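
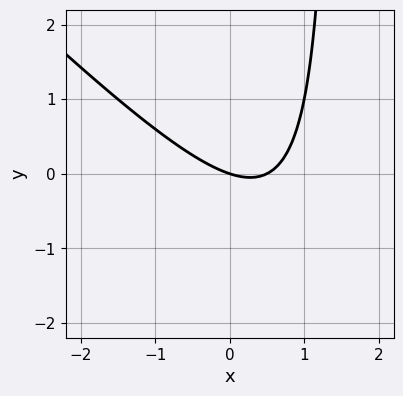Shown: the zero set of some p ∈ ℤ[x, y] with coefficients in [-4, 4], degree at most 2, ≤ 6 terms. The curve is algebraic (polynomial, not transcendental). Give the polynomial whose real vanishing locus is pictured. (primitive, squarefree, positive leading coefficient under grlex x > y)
2*x^2 + 2*x*y - x - 3*y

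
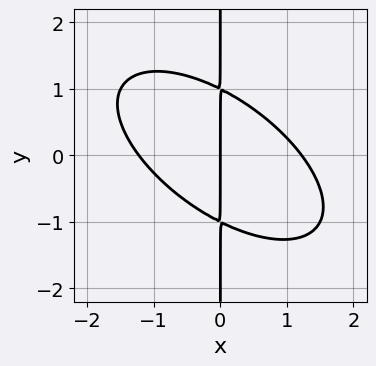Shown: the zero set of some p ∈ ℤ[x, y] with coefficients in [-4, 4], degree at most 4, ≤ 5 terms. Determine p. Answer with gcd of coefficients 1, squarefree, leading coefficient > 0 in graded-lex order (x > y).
2*x^3 + 3*x^2*y + 3*x*y^2 - 3*x

1. deg p = 3.
2. From the axis intercepts and sections: the visible y-axis segment lies entirely on the curve; it crosses the x-axis at the gridline x = 0.
3. Putting this together gives p.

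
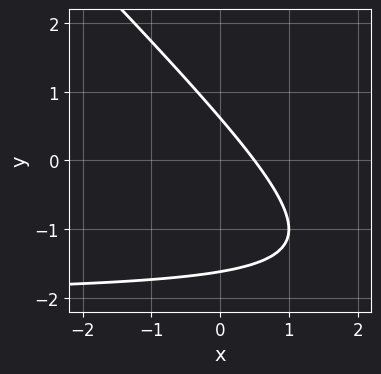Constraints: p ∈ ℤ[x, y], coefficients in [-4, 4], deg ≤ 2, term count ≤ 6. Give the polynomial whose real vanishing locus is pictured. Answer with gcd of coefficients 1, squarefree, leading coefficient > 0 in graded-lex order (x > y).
(a) deg p = 2.
(b) Matching integer coefficients to the picture gives p.

x*y + y^2 + 2*x + y - 1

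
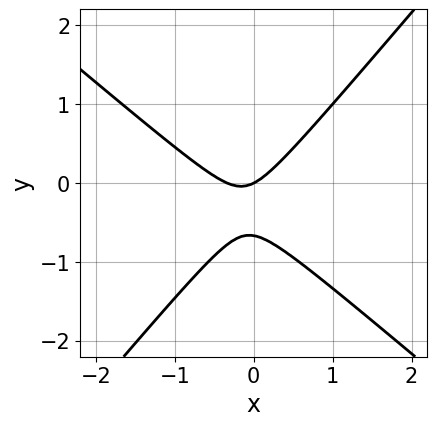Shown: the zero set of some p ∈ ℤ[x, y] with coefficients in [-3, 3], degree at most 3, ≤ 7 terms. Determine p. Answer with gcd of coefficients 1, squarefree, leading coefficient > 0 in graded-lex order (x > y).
3*x^2 + x*y - 3*y^2 + x - 2*y

1. The degree is 2 — a generic line meets the curve in up to 2 points.
2. Checking where it meets the axes: it meets the x-axis at x = 0 (among the integer gridlines); one y-axis crossing is at y = 0.
3. The integer polynomial consistent with all of this is the stated p.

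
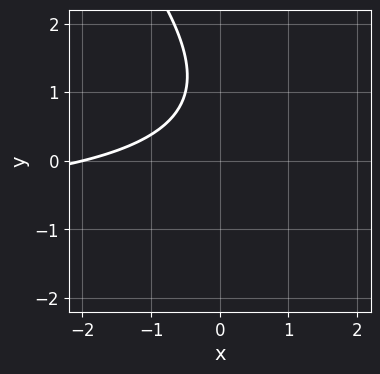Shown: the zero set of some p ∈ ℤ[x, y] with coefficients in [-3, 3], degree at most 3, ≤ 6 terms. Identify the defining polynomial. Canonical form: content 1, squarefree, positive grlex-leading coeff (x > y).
x*y + y^2 + x - 2*y + 2

First, deg p = 2.
Then, observable constraints: it misses every integer gridline on the y-axis; one x-axis crossing is at x = -2.
Finally, together with the visible shape, these determine p as stated.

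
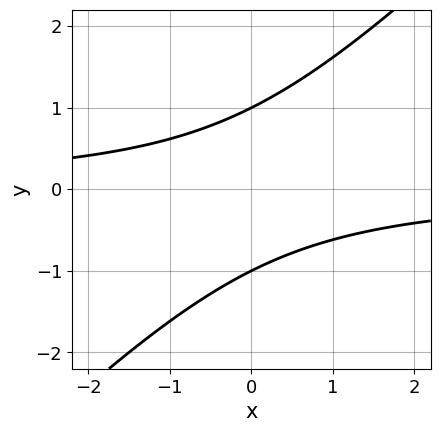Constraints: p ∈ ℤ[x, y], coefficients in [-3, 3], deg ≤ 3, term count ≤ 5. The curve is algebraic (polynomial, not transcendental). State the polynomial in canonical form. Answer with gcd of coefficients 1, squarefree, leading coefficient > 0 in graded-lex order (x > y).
1. Degree: the shape is more complex than any degree-1 curve, so deg p = 2.
2. Observable constraints: the y-axis gridline crossings are at y ∈ {-1, 1}; the curve avoids every integer x-axis point in the box.
3. Together with the visible shape, these determine p as stated.

x*y - y^2 + 1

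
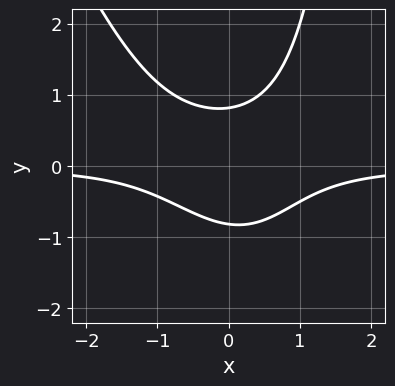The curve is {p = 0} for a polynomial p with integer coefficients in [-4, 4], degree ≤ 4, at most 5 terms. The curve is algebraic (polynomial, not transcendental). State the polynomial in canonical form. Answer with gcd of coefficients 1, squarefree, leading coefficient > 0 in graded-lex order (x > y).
First, the degree is 3 — a generic line meets the curve in up to 3 points.
Next, from the axis intercepts and sections: no x-intercept at any integer in the box.
Finally, these observations pin down the coefficients.

3*x^2*y + x*y^2 - 3*y^2 + 2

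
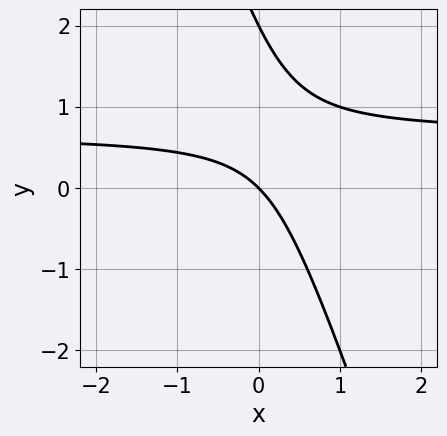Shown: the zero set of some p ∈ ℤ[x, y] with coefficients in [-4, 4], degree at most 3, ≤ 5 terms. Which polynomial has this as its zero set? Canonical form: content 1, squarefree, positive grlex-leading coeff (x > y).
First, the degree is 2 — the shape is more complex than any degree-1 curve.
Next, against the integer gridlines: one x-axis crossing is at x = 0; among the integer gridlines, it crosses the y-axis at y ∈ {0, 2}.
Finally, the integer polynomial consistent with all of this is the stated p.

3*x*y + y^2 - 2*x - 2*y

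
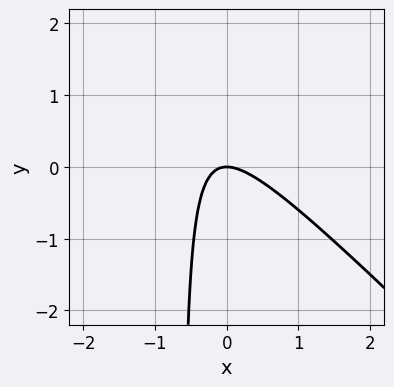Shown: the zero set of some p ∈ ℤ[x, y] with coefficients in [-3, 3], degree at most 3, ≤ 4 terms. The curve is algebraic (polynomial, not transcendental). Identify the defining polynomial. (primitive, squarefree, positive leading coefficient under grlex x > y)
1. deg p = 2.
2. Against the integer gridlines: it meets the y-axis at y = 0 (among the integer gridlines); it crosses the x-axis at the gridline x = 0.
3. Fitting integer coefficients to these (and the overall shape) gives p.

3*x^2 + 3*x*y + 2*y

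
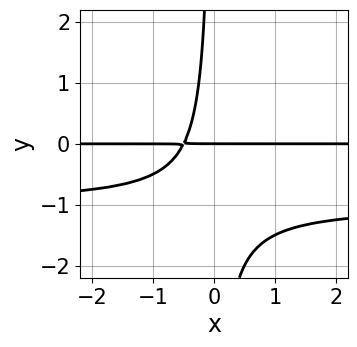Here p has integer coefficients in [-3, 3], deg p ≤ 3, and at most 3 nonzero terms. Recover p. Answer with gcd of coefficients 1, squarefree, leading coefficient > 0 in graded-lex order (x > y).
2*x*y^2 + 2*x*y + y

(a) Degree: the shape is more complex than any degree-2 curve, so deg p = 3.
(b) Observable constraints: every point of the x-axis in the box is on the curve; it meets the y-axis at y = 0 (among the integer gridlines).
(c) Matching integer coefficients to the picture gives p.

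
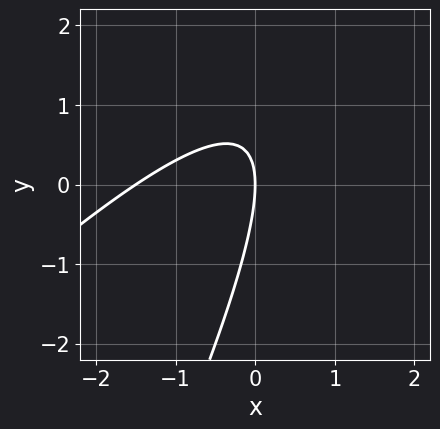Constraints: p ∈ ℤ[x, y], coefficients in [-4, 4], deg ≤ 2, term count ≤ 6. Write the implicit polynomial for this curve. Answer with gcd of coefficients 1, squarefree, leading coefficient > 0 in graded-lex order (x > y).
1. deg p = 2.
2. Against the integer gridlines: it meets the y-axis at y = 0 (among the integer gridlines); one x-axis crossing is at x = 0.
3. Matching integer coefficients to the picture gives p.

2*x^2 - 3*x*y + y^2 + 3*x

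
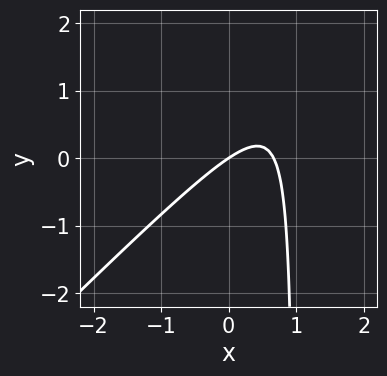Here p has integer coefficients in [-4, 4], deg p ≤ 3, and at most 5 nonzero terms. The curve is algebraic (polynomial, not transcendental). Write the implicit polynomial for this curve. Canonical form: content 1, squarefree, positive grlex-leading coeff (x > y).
3*x^2 - 3*x*y - 2*x + 3*y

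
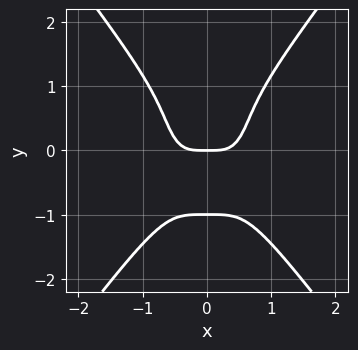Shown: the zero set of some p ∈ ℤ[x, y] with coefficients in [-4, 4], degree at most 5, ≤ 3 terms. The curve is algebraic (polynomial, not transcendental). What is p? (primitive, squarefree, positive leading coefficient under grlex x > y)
1. The degree is 4 — the shape is more complex than any degree-3 curve.
2. Symmetries: the x ↦ −x reflection is a symmetry, so x appears only in even powers.
3. Checking where it meets the axes: it meets the x-axis at x = 0 (among the integer gridlines); the y-axis gridline crossings are at y ∈ {-1, 0}.
4. The integer polynomial consistent with all of this is the stated p.

3*x^4 - y^4 - y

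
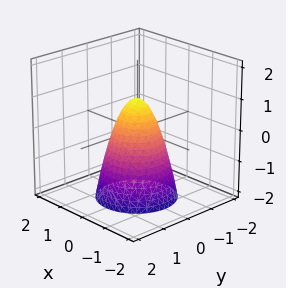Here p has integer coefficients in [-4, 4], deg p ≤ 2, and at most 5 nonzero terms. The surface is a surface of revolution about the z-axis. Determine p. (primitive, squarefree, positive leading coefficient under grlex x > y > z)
(a) Degree: the shape is more complex than any degree-1 surface, so deg p = 2.
(b) Symmetries: the z-axis is an axis of rotation, so x and y enter only as x² + y².
(c) Against the integer gridlines: it meets the z-axis at z = 1 (among the integer gridlines); a circular section at z = 0 has radius between 0 and 1.
(d) Matching integer coefficients to the picture gives p.

2*x^2 + 2*y^2 + z - 1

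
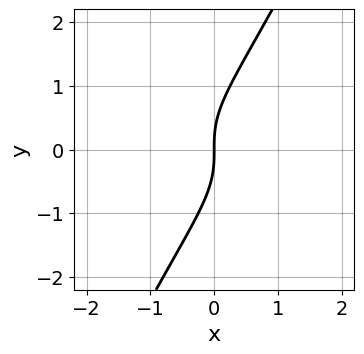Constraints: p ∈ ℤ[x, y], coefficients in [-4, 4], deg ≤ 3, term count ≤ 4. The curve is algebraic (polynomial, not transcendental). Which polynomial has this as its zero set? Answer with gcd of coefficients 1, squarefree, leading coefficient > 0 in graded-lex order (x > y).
2*x*y^2 - y^3 + 2*x

First, degree: no degree-2 curve has this shape, so deg p = 3.
Next, from the visible intercepts: it meets the x-axis at x = 0 (among the integer gridlines); it meets the y-axis at y = 0 (among the integer gridlines).
Finally, putting this together gives p.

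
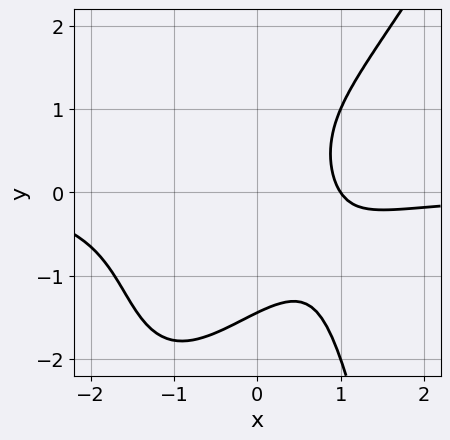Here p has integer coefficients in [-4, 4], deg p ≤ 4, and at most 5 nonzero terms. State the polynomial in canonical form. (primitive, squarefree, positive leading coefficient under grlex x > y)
First, deg p = 4.
Next, reading off the gridlines: it crosses the x-axis at the gridline x = 1.
Finally, fitting integer coefficients to these (and the overall shape) gives p.

2*x^3*y - x^2*y^2 - y^3 + 3*x - 3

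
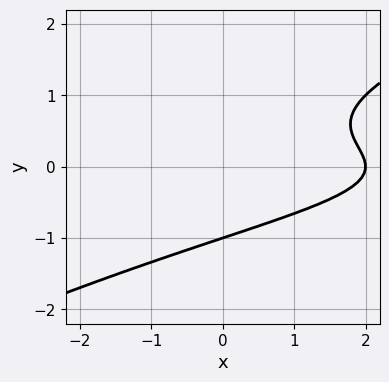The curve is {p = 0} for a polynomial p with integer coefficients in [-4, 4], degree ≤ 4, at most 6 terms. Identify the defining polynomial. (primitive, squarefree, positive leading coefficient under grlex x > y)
1. deg p = 3. No degree-2 curve has this shape.
2. Reading off the gridlines: it crosses the x-axis at the gridline x = 2; it meets the y-axis at y = -1 (among the integer gridlines).
3. Solving for integer coefficients yields p as stated.

x*y^2 - 2*y^3 + x - 2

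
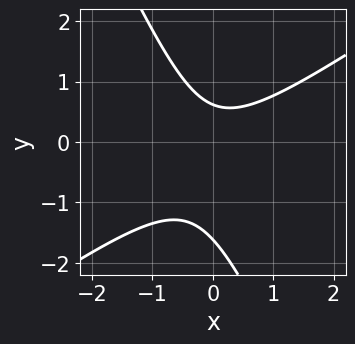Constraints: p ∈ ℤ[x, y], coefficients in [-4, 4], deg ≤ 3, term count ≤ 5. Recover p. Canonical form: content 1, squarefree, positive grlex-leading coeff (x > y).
(a) Degree: the shape is more complex than any degree-1 curve, so deg p = 2.
(b) From the visible intercepts: the curve avoids every integer x-axis point in the box.
(c) Together with the visible shape, these determine p as stated.

3*x^2 - 3*x*y - 2*y^2 - 2*y + 2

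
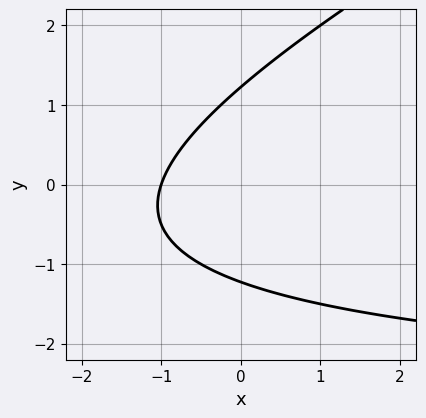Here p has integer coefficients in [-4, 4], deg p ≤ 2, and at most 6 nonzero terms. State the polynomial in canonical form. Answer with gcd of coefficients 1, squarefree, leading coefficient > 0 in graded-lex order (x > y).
(a) Degree: no degree-1 curve has this shape, so deg p = 2.
(b) From the axis intercepts and sections: it meets the x-axis at x = -1 (among the integer gridlines).
(c) Putting this together gives p.

x*y - 2*y^2 + 3*x + 3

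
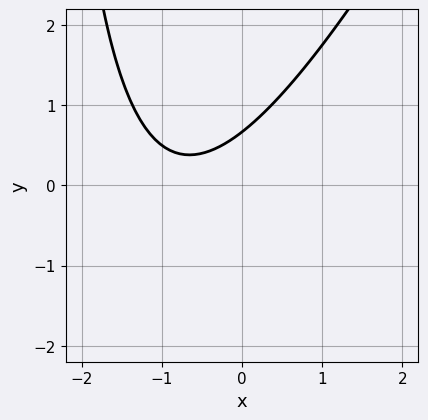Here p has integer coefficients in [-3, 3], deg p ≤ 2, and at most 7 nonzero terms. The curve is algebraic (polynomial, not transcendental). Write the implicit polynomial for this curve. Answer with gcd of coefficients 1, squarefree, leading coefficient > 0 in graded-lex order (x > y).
(a) The degree is 2 — a generic line meets the curve in up to 2 points.
(b) Observable constraints: the curve avoids every integer x-axis point in the box.
(c) Together with the visible shape, these determine p as stated.

2*x^2 - x*y + 3*x - 3*y + 2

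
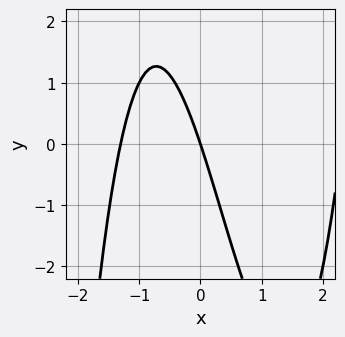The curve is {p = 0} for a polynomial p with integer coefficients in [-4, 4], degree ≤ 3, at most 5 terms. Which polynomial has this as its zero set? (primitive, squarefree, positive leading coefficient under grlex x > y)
First, degree: the shape is more complex than any degree-2 curve, so deg p = 3.
Then, from the axis intercepts and sections: it crosses the x-axis at the gridline x = 0; it crosses the y-axis at the gridline y = 0.
Finally, solving for integer coefficients yields p as stated.

x^3 - x^2 - 3*x - y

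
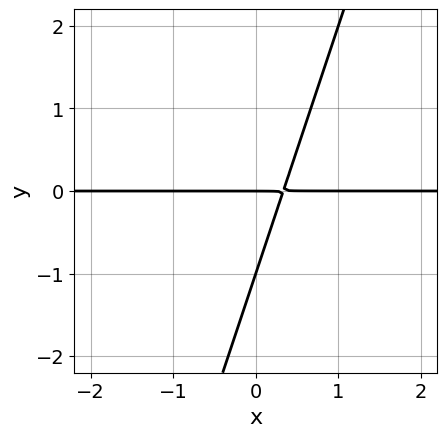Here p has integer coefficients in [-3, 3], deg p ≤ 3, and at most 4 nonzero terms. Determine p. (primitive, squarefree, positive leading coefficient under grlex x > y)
3*x*y - y^2 - y

1. The degree is 2 — a generic line meets the curve in up to 2 points.
2. Checking where it meets the axes: among the integer gridlines, it crosses the y-axis at y ∈ {-1, 0}; every point of the x-axis in the box is on the curve.
3. Together with the visible shape, these determine p as stated.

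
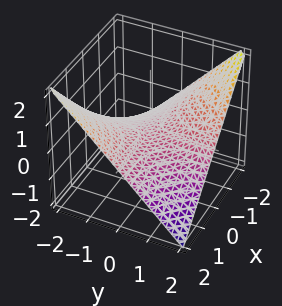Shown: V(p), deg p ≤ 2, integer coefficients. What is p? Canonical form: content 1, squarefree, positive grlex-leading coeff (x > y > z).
x*y + 2*z

(a) deg p = 2. A hyperbolic paraboloid; a quadric.
(b) Against the integer gridlines: every point of the x-axis in the box is on the surface; one z-axis crossing is at z = 0; every point of the y-axis in the box is on the surface.
(c) Fitting integer coefficients to these (and the overall shape) gives p.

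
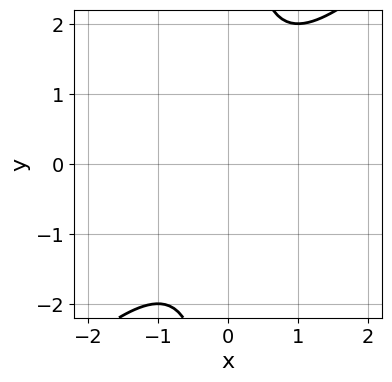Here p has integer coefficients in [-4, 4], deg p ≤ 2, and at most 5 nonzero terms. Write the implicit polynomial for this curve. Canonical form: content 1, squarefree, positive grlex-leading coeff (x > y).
First, the degree is 2 — a generic line meets the curve in up to 2 points.
Then, from the axis intercepts and sections: no x-intercept at any integer in the box; the curve avoids every integer y-axis point in the box.
Finally, the integer polynomial consistent with all of this is the stated p.

x^2 - x*y + 1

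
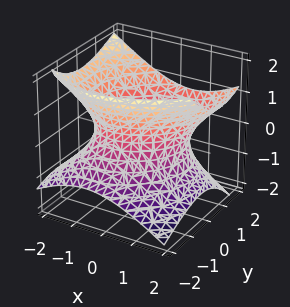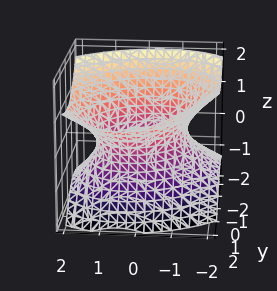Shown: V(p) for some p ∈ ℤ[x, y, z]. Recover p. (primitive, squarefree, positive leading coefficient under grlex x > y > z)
(a) The degree is 2 — a generic line meets the surface in up to 2 points.
(b) Checking where it meets the axes: no z-intercept at any integer in the box.
(c) Fitting integer coefficients to these (and the overall shape) gives p.

2*x^2 - x*y + 2*y^2 - 2*y*z - 3*z^2 - 3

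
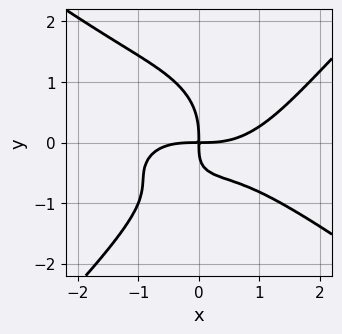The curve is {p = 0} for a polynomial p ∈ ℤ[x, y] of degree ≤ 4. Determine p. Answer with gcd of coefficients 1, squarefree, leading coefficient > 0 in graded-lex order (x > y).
x^4 + x*y^3 - 2*y^4 - 3*x*y^2 - 3*x*y

(a) The degree is 4 — the shape is more complex than any degree-3 curve.
(b) Observable constraints: it crosses the x-axis at the gridline x = 0; one y-axis crossing is at y = 0.
(c) Fitting integer coefficients to these (and the overall shape) gives p.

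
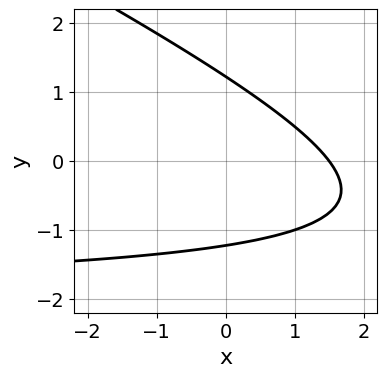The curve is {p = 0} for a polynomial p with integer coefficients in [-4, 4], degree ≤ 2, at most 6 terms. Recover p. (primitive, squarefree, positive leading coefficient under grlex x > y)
x*y + 2*y^2 + 2*x - 3

First, deg p = 2. No degree-1 curve has this shape.
Finally, putting this together gives p.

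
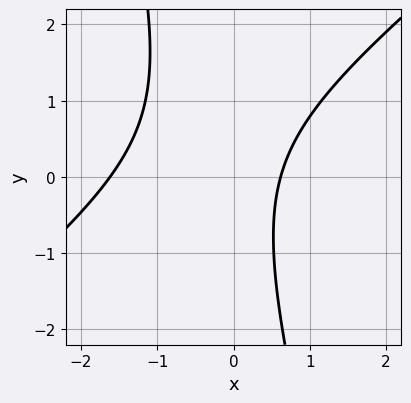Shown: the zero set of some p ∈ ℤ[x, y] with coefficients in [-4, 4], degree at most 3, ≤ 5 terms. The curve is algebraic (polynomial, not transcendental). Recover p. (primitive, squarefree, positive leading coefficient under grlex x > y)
The degree is 2 — a generic line meets the curve in up to 2 points.
Checking where it meets the axes: the curve avoids every integer y-axis point in the box.
Matching integer coefficients to the picture gives p.

3*x^2 - 3*x*y - y^2 + 3*x - 3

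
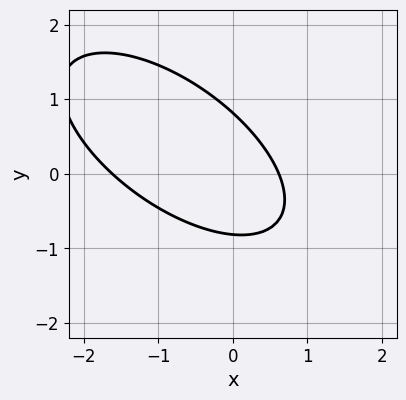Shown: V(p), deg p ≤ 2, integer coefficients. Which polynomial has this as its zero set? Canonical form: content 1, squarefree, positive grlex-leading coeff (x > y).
deg p = 2. The shape is more complex than any degree-1 curve.
Solving for integer coefficients yields p as stated.

2*x^2 + 3*x*y + 3*y^2 + 2*x - 2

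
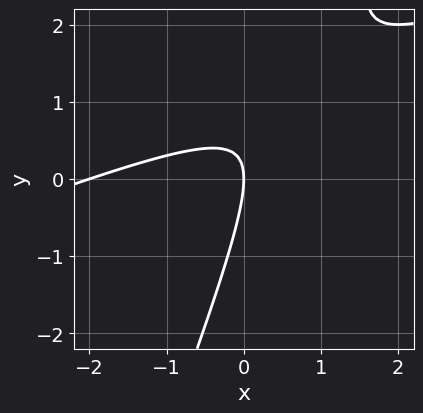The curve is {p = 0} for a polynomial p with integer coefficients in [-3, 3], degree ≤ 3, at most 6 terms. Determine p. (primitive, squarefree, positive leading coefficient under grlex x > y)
First, deg p = 2. A generic line meets the curve in up to 2 points.
Next, observable constraints: among the integer gridlines, it crosses the x-axis at x ∈ {-2, 0}; one y-axis crossing is at y = 0.
Finally, fitting integer coefficients to these (and the overall shape) gives p.

x^2 - 3*x*y + y^2 + 2*x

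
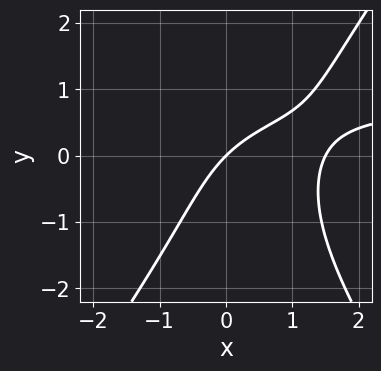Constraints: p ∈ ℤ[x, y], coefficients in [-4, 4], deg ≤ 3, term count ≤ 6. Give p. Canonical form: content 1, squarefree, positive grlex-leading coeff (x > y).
2*x^2*y - y^3 - 2*x^2 + 3*x - 3*y

(a) Degree: a generic line meets the curve in up to 3 points, so deg p = 3.
(b) Against the integer gridlines: one y-axis crossing is at y = 0; one x-axis crossing is at x = 0.
(c) The integer polynomial consistent with all of this is the stated p.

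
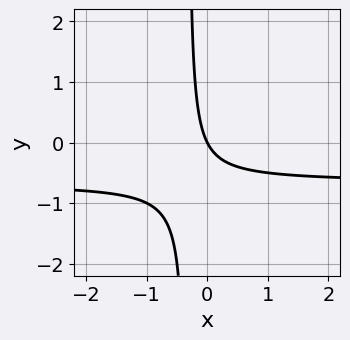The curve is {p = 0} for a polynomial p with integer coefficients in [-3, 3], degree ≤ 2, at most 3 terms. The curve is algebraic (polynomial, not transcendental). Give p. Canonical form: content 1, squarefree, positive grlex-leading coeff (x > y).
deg p = 2. The shape is more complex than any degree-1 curve.
Reading off the gridlines: it crosses the y-axis at the gridline y = 0; one x-axis crossing is at x = 0.
Solving for integer coefficients yields p as stated.

3*x*y + 2*x + y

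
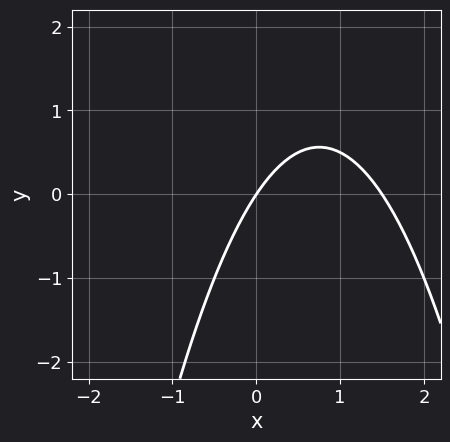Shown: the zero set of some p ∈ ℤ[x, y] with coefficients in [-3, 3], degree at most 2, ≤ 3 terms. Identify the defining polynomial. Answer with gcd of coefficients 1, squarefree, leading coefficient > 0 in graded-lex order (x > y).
2*x^2 - 3*x + 2*y

(a) deg p = 2.
(b) Observable constraints: it crosses the x-axis at the gridline x = 0; it meets the y-axis at y = 0 (among the integer gridlines).
(c) These observations pin down the coefficients.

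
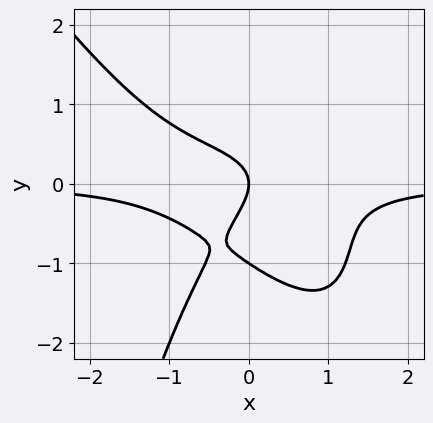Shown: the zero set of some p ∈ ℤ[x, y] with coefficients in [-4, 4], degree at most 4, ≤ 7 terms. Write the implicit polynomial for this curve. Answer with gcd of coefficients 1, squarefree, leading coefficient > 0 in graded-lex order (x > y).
Degree: the shape is more complex than any degree-3 curve, so deg p = 4.
From the axis intercepts and sections: it meets the x-axis at x = 0 (among the integer gridlines); the y-axis gridline crossings are at y ∈ {-1, 0}.
Matching integer coefficients to the picture gives p.

3*x^3*y + 2*x^2*y^2 + 3*y^3 + 3*y^2 + 2*x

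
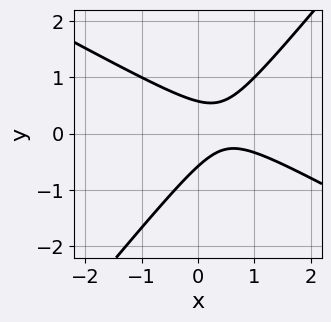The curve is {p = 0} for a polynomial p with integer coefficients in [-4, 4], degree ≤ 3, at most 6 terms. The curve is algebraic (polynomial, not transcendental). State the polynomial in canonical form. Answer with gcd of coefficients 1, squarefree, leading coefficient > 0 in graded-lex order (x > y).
(a) The degree is 2 — a generic line meets the curve in up to 2 points.
(b) Against the integer gridlines: it misses every integer gridline on the x-axis.
(c) These observations pin down the coefficients.

2*x^2 + 2*x*y - 3*y^2 - 2*x + 1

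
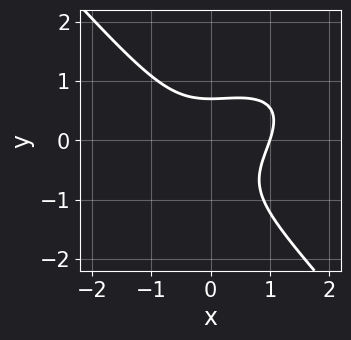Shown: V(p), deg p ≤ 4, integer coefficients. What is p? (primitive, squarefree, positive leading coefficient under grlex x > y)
2*x^3 - 2*x^2*y + 3*y^3 + 2*y^2 - 2

First, degree: a generic line meets the curve in up to 3 points, so deg p = 3.
Next, from the axis intercepts and sections: it meets the x-axis at x = 1 (among the integer gridlines).
Finally, putting this together gives p.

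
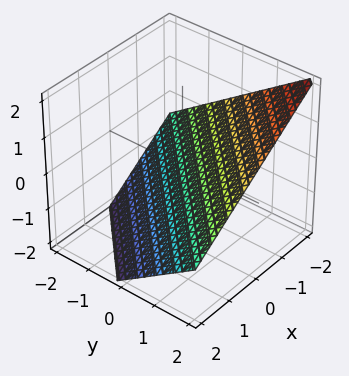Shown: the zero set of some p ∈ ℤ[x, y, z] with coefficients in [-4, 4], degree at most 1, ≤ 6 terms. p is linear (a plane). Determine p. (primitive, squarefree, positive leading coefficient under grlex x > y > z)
First, degree: the surface is flat (a plane), so deg p = 1.
Then, checking where it meets the axes: one y-axis crossing is at y = 1; one x-axis crossing is at x = -1.
Finally, assembling these constraints gives the stated polynomial.

2*x - 2*y + 3*z + 2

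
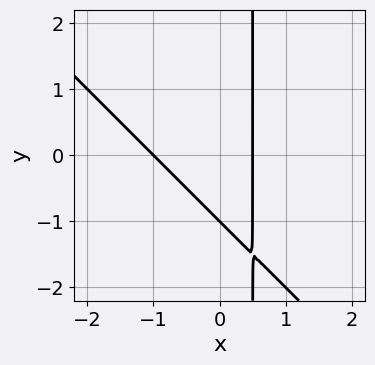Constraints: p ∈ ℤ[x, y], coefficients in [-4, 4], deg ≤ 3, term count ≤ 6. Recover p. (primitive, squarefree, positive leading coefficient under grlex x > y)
2*x^2 + 2*x*y + x - y - 1

First, the degree is 2 — no degree-1 curve has this shape.
Next, checking where it meets the axes: it meets the y-axis at y = -1 (among the integer gridlines); it meets the x-axis at x = -1 (among the integer gridlines).
Finally, fitting integer coefficients to these (and the overall shape) gives p.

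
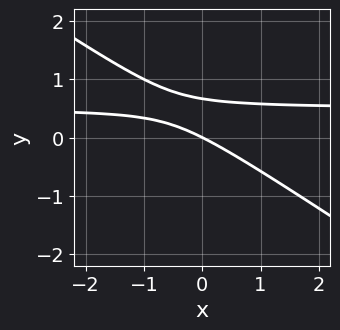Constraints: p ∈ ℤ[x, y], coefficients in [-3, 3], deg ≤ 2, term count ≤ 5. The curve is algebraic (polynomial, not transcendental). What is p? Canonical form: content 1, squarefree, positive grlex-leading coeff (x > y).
2*x*y + 3*y^2 - x - 2*y

(a) The degree is 2 — a generic line meets the curve in up to 2 points.
(b) Reading off the gridlines: it crosses the x-axis at the gridline x = 0; it crosses the y-axis at the gridline y = 0.
(c) Together with the visible shape, these determine p as stated.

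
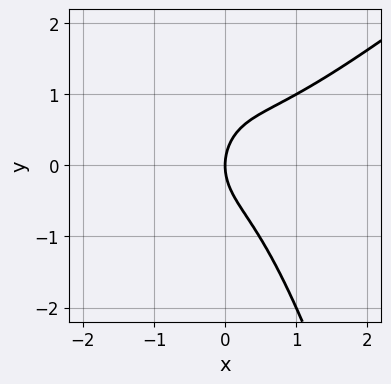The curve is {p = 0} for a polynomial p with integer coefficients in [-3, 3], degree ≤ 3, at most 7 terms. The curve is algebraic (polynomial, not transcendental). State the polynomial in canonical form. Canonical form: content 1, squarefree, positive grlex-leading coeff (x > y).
3*x^3 - 3*x^2*y - x*y^2 - 2*y^2 + 3*x

1. deg p = 3.
2. Reading off the gridlines: one x-axis crossing is at x = 0; it meets the y-axis at y = 0 (among the integer gridlines).
3. Fitting integer coefficients to these (and the overall shape) gives p.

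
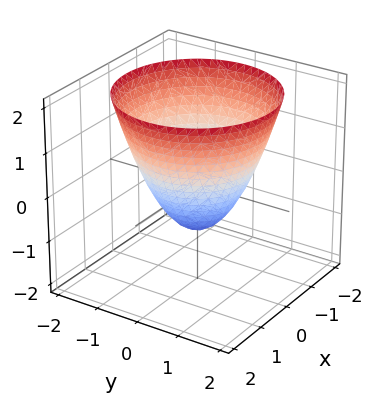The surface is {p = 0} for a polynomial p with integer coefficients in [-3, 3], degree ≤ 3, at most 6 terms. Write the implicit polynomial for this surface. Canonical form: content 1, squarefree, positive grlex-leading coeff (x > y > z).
Degree: no degree-1 surface has this shape, so deg p = 2.
Symmetries: the surface is invariant under rotation about z: p = q(x² + y², z).
Against the integer gridlines: the y-axis gridline crossings are at y ∈ {-1, 1}; a circular section at z = 0 has radius exactly 1.
The integer polynomial consistent with all of this is the stated p. Check: (0, 0, -1) on the z-axis lies on the surface, and p(0, 0, -1) = 0. ✓

x^2 + y^2 - z - 1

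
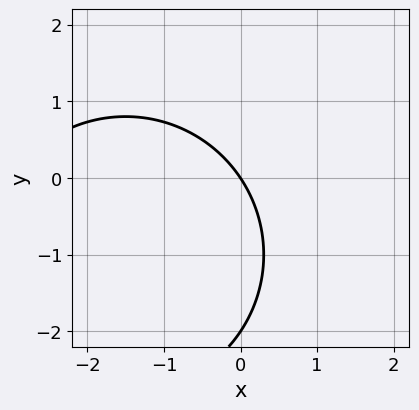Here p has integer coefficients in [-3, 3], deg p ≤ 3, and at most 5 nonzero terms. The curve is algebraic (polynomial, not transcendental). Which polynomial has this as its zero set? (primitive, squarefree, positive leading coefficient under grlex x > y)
x^2 + y^2 + 3*x + 2*y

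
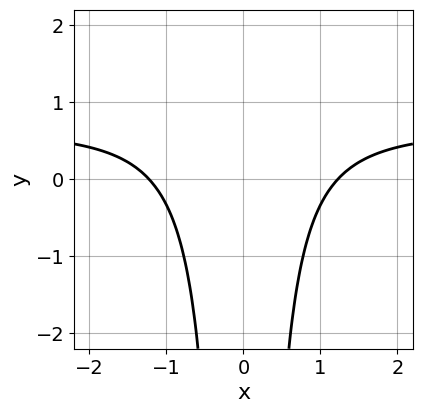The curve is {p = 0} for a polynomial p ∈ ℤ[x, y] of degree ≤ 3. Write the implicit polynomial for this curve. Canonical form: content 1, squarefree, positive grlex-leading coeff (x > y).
First, deg p = 3.
Then, symmetries: it's symmetric under x → −x, forcing even powers of x.
Next, reading off the gridlines: the curve avoids every integer y-axis point in the box.
Finally, putting this together gives p.

3*x^2*y - 2*x^2 + 3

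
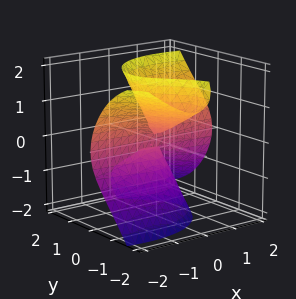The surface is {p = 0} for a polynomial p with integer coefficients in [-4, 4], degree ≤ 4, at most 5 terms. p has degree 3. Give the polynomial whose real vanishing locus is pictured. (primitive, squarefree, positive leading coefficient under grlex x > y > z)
1. deg p = 3. The shape is more complex than any degree-2 surface.
2. Against the integer gridlines: the visible x-axis segment lies entirely on the surface; it meets the z-axis at z = 0 (among the integer gridlines); one y-axis crossing is at y = 0.
3. Fitting integer coefficients to these (and the overall shape) gives p.

2*x^2*y - 2*x*z^2 + y^3 + 2*y^2*z - z^3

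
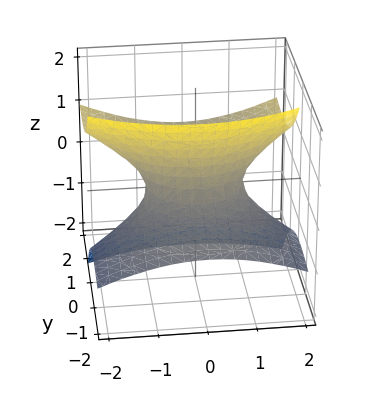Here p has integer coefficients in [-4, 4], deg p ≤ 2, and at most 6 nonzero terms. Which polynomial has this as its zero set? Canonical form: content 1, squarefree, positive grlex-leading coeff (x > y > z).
1. deg p = 2. The shape is more complex than any degree-1 surface.
2. From the axis intercepts and sections: among the integer gridlines, it crosses the x-axis at x ∈ {-1, 1}; among the integer gridlines, it crosses the y-axis at y ∈ {-1, 1}; the surface avoids every integer z-axis point in the box.
3. Together with the visible shape, these determine p as stated.

x^2 + y^2 - 3*y*z - 2*z^2 - 1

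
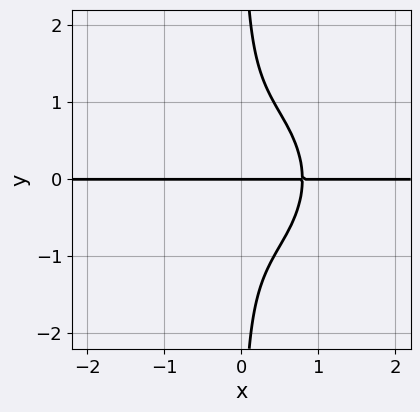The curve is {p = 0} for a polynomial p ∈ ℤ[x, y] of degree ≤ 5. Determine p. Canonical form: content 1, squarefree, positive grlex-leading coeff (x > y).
2*x^3*y + 2*x*y^3 - y

deg p = 4.
Against the integer gridlines: it crosses the y-axis at the gridline y = 0; every point of the x-axis in the box is on the curve.
Matching integer coefficients to the picture gives p.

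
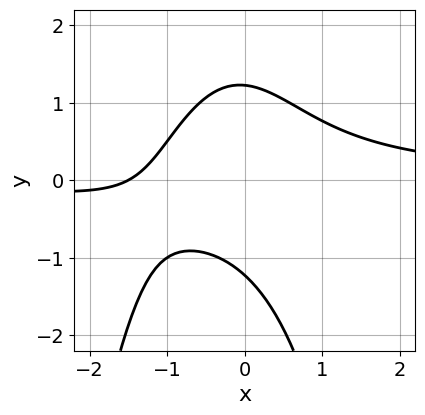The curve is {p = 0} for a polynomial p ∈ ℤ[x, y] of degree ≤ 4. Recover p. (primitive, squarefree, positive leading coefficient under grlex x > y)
(a) The degree is 3 — no degree-2 curve has this shape.
(b) Putting this together gives p.

3*x^2*y + 2*x*y + 2*y^2 - 2*x - 3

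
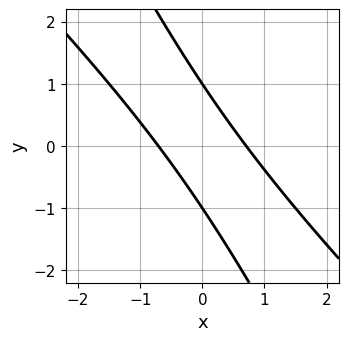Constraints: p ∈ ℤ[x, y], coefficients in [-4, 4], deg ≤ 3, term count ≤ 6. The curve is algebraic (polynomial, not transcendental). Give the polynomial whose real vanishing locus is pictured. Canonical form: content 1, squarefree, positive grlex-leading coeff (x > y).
2*x^2 + 3*x*y + y^2 - 1

The degree is 2 — the shape is more complex than any degree-1 curve.
Reading off the gridlines: the y-axis gridline crossings are at y ∈ {-1, 1}.
Assembling these constraints gives the stated polynomial.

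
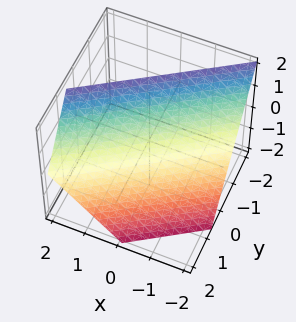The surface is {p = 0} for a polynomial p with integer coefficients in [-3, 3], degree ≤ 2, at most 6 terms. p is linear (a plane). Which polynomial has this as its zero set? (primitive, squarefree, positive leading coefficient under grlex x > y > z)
2*x - 3*y - 2*z + 2

(a) The degree is 1 — every cross-section is a straight line — this is a plane.
(b) Reading off the gridlines: it meets the x-axis at x = -1 (among the integer gridlines); one z-axis crossing is at z = 1.
(c) These observations pin down the coefficients.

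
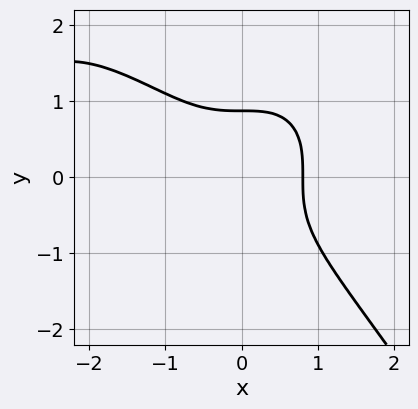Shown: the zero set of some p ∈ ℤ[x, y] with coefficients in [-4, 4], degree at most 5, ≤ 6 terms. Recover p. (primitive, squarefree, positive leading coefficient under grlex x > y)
x^4 + 3*x^3 + 3*y^3 - 2

(a) deg p = 4. The shape is more complex than any degree-3 curve.
(b) The integer polynomial consistent with all of this is the stated p.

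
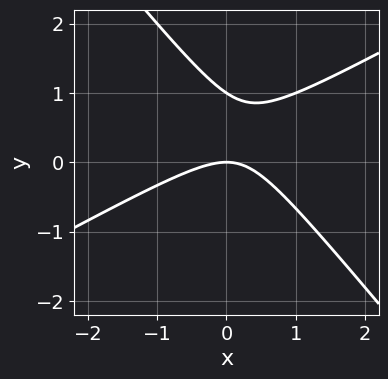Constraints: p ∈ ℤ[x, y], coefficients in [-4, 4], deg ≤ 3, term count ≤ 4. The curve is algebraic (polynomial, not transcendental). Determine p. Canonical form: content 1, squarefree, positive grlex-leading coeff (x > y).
2*x^2 - 2*x*y - 3*y^2 + 3*y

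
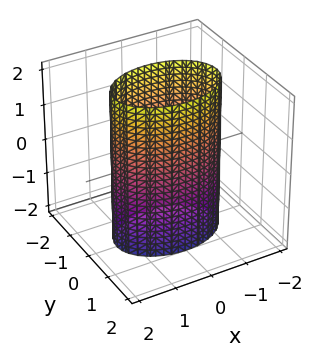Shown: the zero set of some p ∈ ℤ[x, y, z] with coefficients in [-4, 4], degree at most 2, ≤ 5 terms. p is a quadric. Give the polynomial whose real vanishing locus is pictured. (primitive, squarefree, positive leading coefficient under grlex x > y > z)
x^2 + 2*y^2 - 2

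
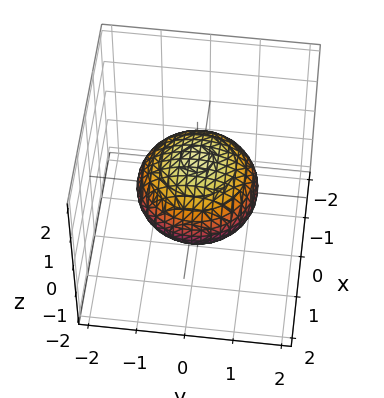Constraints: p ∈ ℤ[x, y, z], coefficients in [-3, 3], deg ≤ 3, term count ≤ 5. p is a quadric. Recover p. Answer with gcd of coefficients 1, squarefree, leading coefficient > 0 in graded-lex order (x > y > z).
First, the degree is 2 — bounded and convex; a quadric.
Then, symmetries: mirror symmetry z ↦ −z ⇒ only even powers of z; the surface is invariant under rotation about z: p = q(x² + y², z).
Next, from the axis intercepts and sections: among the integer gridlines, it crosses the z-axis at z ∈ {-1, 1}; a circular section at z = 0 has radius between 1 and 2.
Finally, fitting integer coefficients to these (and the overall shape) gives p.

2*x^2 + 2*y^2 + 3*z^2 - 3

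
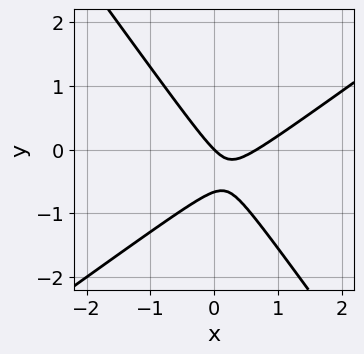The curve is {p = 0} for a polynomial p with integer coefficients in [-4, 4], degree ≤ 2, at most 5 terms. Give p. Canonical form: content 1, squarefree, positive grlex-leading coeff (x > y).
(a) The degree is 2 — the shape is more complex than any degree-1 curve.
(b) From the visible intercepts: it meets the y-axis at y = 0 (among the integer gridlines); one x-axis crossing is at x = 0.
(c) Together with the visible shape, these determine p as stated.

3*x^2 - 2*x*y - 3*y^2 - 2*x - 2*y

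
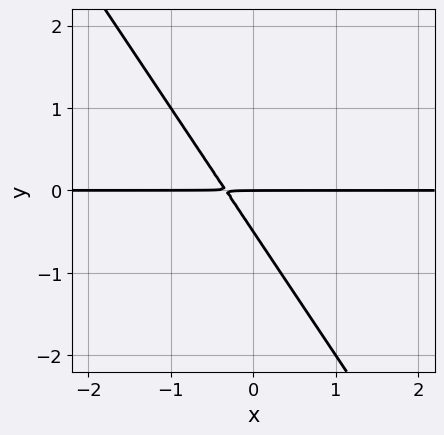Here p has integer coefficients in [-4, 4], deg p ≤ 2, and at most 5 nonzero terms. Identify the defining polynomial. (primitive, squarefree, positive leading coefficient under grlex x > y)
3*x*y + 2*y^2 + y

First, deg p = 2. No degree-1 curve has this shape.
Next, from the visible intercepts: it meets the y-axis at y = 0 (among the integer gridlines); every point of the x-axis in the box is on the curve.
Finally, solving for integer coefficients yields p as stated.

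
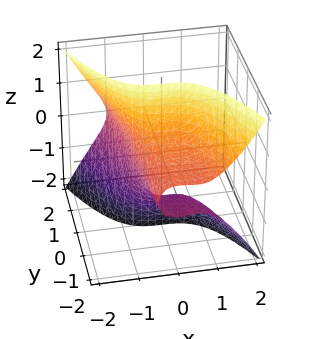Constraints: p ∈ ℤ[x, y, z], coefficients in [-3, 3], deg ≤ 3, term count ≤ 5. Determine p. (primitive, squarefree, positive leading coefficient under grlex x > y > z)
3*x^3 + x^2*y + 2*y*z^2 + 1

1. Degree: no degree-2 surface has this shape, so deg p = 3.
2. From the axis intercepts and sections: it misses every integer gridline on the y-axis; the surface avoids every integer z-axis point in the box.
3. Fitting integer coefficients to these (and the overall shape) gives p.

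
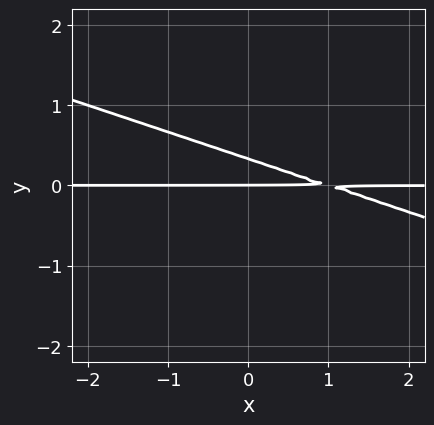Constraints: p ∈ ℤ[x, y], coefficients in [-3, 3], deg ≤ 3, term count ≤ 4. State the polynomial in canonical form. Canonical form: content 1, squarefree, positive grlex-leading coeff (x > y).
1. The degree is 2 — the shape is more complex than any degree-1 curve.
2. From the axis intercepts and sections: it meets the y-axis at y = 0 (among the integer gridlines); the visible x-axis segment lies entirely on the curve.
3. Fitting integer coefficients to these (and the overall shape) gives p.

x*y + 3*y^2 - y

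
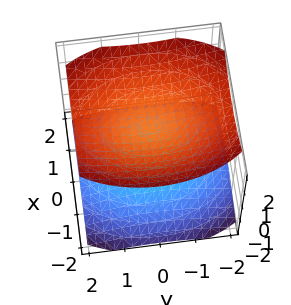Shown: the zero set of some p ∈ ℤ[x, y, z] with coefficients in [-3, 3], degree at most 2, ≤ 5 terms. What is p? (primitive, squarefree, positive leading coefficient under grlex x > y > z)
2*x^2 + y^2 - 3*z^2 + 3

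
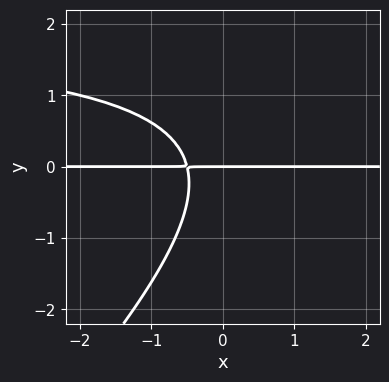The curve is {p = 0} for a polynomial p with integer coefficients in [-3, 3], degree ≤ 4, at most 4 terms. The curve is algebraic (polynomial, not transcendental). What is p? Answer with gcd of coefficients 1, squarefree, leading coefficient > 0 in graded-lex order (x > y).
x*y^2 - y^3 - 2*x*y - y

1. The degree is 3 — no degree-2 curve has this shape.
2. Against the integer gridlines: it meets the y-axis at y = 0 (among the integer gridlines); every point of the x-axis in the box is on the curve.
3. The integer polynomial consistent with all of this is the stated p.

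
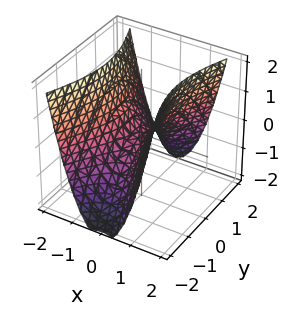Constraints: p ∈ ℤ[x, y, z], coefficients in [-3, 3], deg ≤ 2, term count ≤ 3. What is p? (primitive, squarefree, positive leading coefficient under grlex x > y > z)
(a) Degree: a hyperbolic paraboloid; a quadric, so deg p = 2.
(b) Symmetries: mirror symmetry y ↦ −y ⇒ only even powers of y; mirror symmetry x ↦ −x ⇒ only even powers of x.
(c) From the visible intercepts: one z-axis crossing is at z = 0; it meets the y-axis at y = 0 (among the integer gridlines).
(d) Fitting integer coefficients to these (and the overall shape) gives p.

3*x^2 - y^2 - 2*z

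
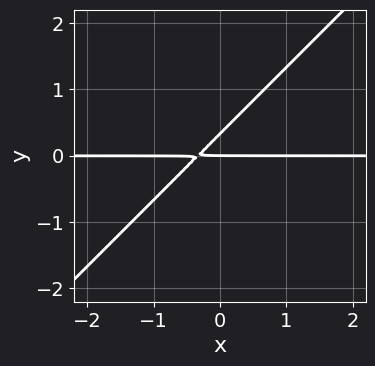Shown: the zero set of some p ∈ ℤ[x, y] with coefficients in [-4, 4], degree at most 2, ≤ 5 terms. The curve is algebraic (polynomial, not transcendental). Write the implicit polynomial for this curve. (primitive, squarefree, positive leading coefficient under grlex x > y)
(a) The degree is 2 — a generic line meets the curve in up to 2 points.
(b) Against the integer gridlines: every point of the x-axis in the box is on the curve; it meets the y-axis at y = 0 (among the integer gridlines).
(c) Solving for integer coefficients yields p as stated.

3*x*y - 3*y^2 + y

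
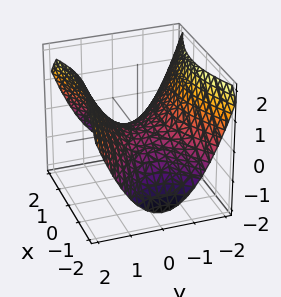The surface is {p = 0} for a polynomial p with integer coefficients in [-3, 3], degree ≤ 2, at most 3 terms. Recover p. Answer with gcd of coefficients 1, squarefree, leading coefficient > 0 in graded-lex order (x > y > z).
First, the degree is 2 — a saddle surface; a quadric.
Next, symmetries: it's symmetric under y → −y, forcing even powers of y; the x ↦ −x reflection is a symmetry, so x appears only in even powers.
Next, reading off the gridlines: it crosses the x-axis at the gridline x = 0; one y-axis crossing is at y = 0.
Finally, together with the visible shape, these determine p as stated.

x^2 - 2*y^2 + 3*z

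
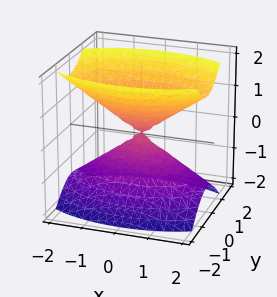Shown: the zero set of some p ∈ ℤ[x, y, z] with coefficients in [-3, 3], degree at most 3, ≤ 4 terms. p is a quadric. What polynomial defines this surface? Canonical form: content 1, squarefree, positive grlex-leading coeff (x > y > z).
x^2 + 3*y^2 - 2*z^2

The picture has 2 separate pieces.
Degree: two nappes meeting at a single point; a quadric, so deg p = 2.
Symmetries: the z ↦ −z reflection is a symmetry, so z appears only in even powers; the y ↦ −y reflection is a symmetry, so y appears only in even powers; the x ↦ −x reflection is a symmetry, so x appears only in even powers.
Checking where it meets the axes: it meets the x-axis at x = 0 (among the integer gridlines); one z-axis crossing is at z = 0; it crosses the y-axis at the gridline y = 0.
Solving for integer coefficients yields p as stated.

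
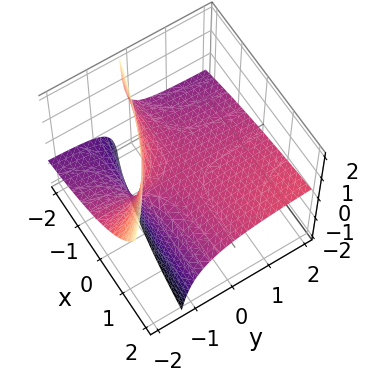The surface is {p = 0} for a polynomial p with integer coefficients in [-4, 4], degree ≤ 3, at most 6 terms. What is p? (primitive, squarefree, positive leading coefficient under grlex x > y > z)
x*y - x*z - 3*y*z - 3*z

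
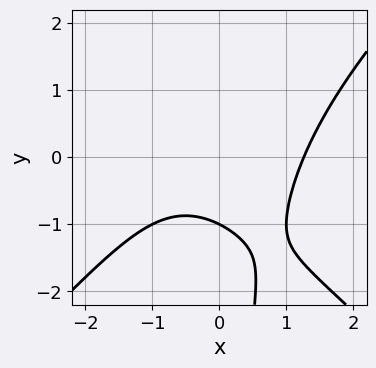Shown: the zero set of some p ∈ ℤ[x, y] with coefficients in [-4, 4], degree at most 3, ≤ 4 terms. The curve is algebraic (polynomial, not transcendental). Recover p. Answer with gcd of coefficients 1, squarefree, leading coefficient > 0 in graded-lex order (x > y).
deg p = 3. No degree-2 curve has this shape.
Against the integer gridlines: it crosses the y-axis at the gridline y = -1.
Together with the visible shape, these determine p as stated.

x^3 - x*y^2 - 2*y - 2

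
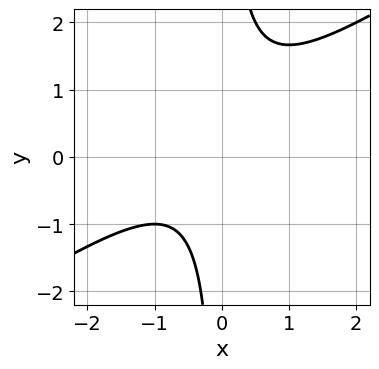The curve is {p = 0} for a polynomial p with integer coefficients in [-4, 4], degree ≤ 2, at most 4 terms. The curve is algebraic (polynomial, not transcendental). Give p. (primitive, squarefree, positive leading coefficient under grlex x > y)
2*x^2 - 3*x*y + x + 2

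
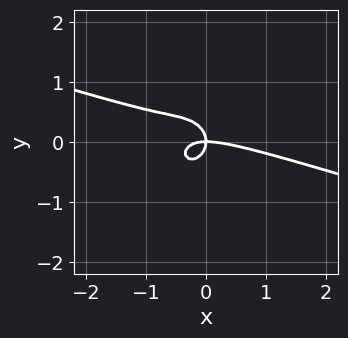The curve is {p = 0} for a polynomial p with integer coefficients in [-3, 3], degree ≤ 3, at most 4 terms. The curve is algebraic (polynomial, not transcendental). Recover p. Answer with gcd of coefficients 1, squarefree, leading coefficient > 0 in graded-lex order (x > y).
x^3 + 3*x^2*y + 3*y^3 + 2*x*y

First, the degree is 3 — the shape is more complex than any degree-2 curve.
Then, from the axis intercepts and sections: it crosses the y-axis at the gridline y = 0; it meets the x-axis at x = 0 (among the integer gridlines).
Finally, putting this together gives p.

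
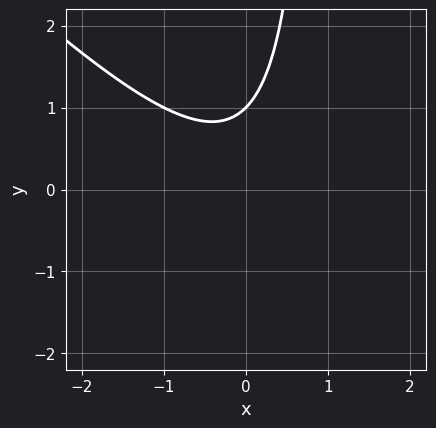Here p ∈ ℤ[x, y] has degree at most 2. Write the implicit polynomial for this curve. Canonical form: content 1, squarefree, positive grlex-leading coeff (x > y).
x^2 + x*y - y + 1

1. The degree is 2 — the shape is more complex than any degree-1 curve.
2. From the axis intercepts and sections: one y-axis crossing is at y = 1; no x-intercept at any integer in the box.
3. Together with the visible shape, these determine p as stated.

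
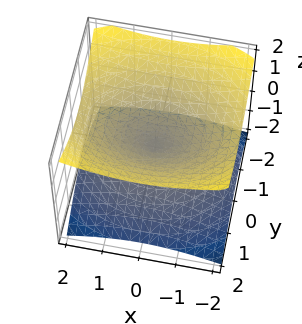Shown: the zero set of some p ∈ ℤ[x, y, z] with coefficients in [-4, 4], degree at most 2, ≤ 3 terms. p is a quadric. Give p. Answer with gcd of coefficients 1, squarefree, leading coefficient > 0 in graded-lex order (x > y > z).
x^2 + 2*y^2 - 3*z^2

deg p = 2.
Symmetries: it's symmetric under y → −y, forcing even powers of y; the x ↦ −x reflection is a symmetry, so x appears only in even powers; it's symmetric under z → −z, forcing even powers of z.
Reading off the gridlines: it meets the x-axis at x = 0 (among the integer gridlines); it crosses the z-axis at the gridline z = 0; one y-axis crossing is at y = 0.
Together with the visible shape, these determine p as stated.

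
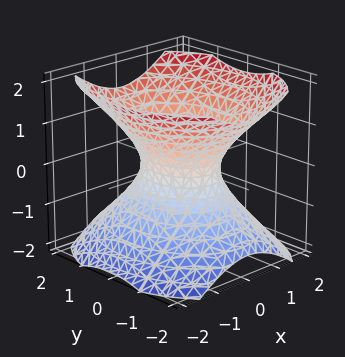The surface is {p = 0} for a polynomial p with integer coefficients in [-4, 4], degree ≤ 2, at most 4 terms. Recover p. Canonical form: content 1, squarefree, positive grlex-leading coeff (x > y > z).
3*x^2 + 2*y^2 - 3*z^2 - 2

(a) deg p = 2. One connected sheet with a waist; a quadric.
(b) Symmetries: the y ↦ −y reflection is a symmetry, so y appears only in even powers; mirror symmetry z ↦ −z ⇒ only even powers of z; mirror symmetry x ↦ −x ⇒ only even powers of x.
(c) From the axis intercepts and sections: no z-intercept at any integer in the box; the y-axis gridline crossings are at y ∈ {-1, 1}.
(d) Together with the visible shape, these determine p as stated.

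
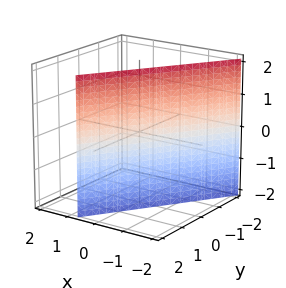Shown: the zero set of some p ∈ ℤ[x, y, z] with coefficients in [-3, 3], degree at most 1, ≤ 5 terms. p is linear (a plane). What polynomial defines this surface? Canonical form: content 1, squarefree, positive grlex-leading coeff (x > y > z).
3*x - 2*y + 2

First, deg p = 1.
Then, observable constraints: no z-intercept at any integer in the box; it meets the y-axis at y = 1 (among the integer gridlines).
Finally, fitting integer coefficients to these (and the overall shape) gives p.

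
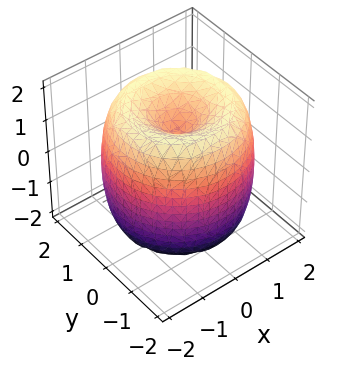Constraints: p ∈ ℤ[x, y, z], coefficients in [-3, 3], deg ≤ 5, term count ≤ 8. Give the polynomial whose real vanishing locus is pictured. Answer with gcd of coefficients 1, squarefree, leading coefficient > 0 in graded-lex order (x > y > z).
1. The degree is 4 — no degree-3 surface has this shape.
2. By symmetry, every cross-section ⟂ z is a circle, so x, y appear only via x² + y².
3. Against the integer gridlines: the z-axis gridline crossings are at z ∈ {-1, 1}; a circular section at z = 0 has radius between 1 and 2.
4. Fitting integer coefficients to these (and the overall shape) gives p.

x^4 + 2*x^2*y^2 + y^4 - 3*x^2 - 3*y^2 + z^2 - 1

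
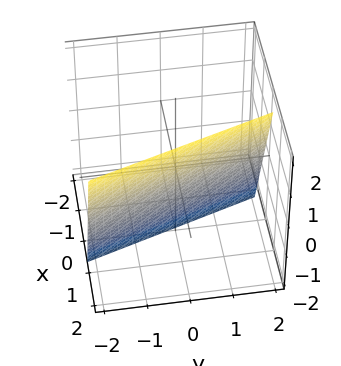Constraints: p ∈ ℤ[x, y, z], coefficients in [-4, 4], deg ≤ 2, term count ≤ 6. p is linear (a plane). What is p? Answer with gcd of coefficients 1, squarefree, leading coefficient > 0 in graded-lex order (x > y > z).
3*x + y - z - 2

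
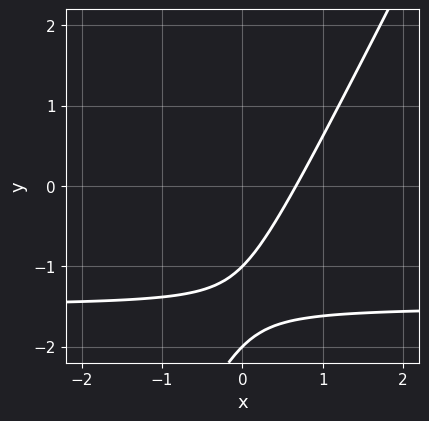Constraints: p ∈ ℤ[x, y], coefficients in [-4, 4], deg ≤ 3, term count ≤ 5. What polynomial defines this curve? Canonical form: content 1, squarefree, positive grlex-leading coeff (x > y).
First, degree: the shape is more complex than any degree-1 curve, so deg p = 2.
Next, against the integer gridlines: among the integer gridlines, it crosses the y-axis at y ∈ {-2, -1}.
Finally, solving for integer coefficients yields p as stated.

2*x*y - y^2 + 3*x - 3*y - 2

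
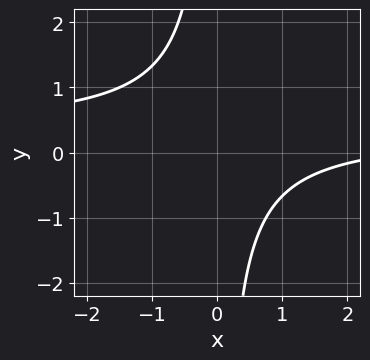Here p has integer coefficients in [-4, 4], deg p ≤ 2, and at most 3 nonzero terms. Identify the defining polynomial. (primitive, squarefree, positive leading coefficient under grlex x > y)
First, degree: the shape is more complex than any degree-1 curve, so deg p = 2.
Then, from the visible intercepts: the curve avoids every integer x-axis point in the box; the curve avoids every integer y-axis point in the box.
Finally, together with the visible shape, these determine p as stated.

3*x*y - x + 3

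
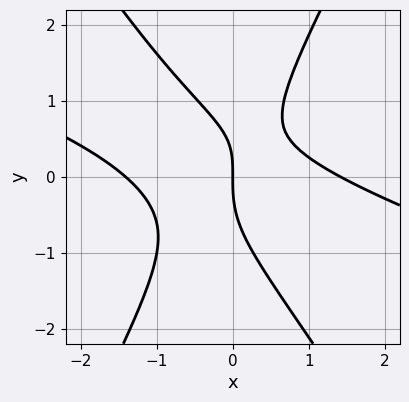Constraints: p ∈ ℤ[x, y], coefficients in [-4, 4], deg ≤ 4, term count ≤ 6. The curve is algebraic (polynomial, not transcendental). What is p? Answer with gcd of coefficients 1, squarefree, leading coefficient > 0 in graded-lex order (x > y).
x^3 + 3*x^2*y - y^3 + x*y - 2*x

The degree is 3 — a generic line meets the curve in up to 3 points.
From the axis intercepts and sections: it crosses the x-axis at the gridline x = 0; it meets the y-axis at y = 0 (among the integer gridlines).
Together with the visible shape, these determine p as stated.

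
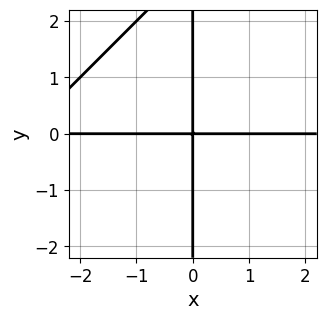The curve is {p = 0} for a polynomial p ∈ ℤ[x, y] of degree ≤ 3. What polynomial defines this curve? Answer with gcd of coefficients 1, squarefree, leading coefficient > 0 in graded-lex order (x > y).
x^2*y - x*y^2 + 3*x*y

First, deg p = 3.
Next, from the axis intercepts and sections: every point of the y-axis in the box is on the curve; the visible x-axis segment lies entirely on the curve.
Finally, matching integer coefficients to the picture gives p.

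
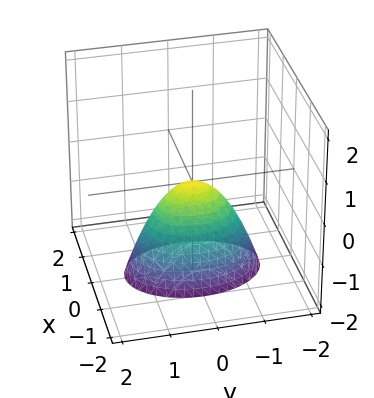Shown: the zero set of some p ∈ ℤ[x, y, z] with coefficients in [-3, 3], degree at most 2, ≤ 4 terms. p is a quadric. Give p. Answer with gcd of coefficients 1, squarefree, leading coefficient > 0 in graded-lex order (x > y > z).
deg p = 2.
Symmetries: the x ↦ −x reflection is a symmetry, so x appears only in even powers; the y ↦ −y reflection is a symmetry, so y appears only in even powers.
Observable constraints: it meets the y-axis at y = 0 (among the integer gridlines); it crosses the z-axis at the gridline z = 0; it crosses the x-axis at the gridline x = 0.
Fitting integer coefficients to these (and the overall shape) gives p.

2*x^2 + y^2 + z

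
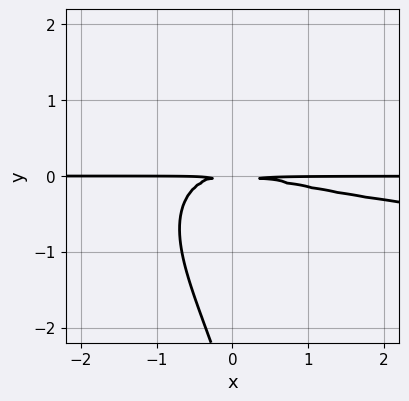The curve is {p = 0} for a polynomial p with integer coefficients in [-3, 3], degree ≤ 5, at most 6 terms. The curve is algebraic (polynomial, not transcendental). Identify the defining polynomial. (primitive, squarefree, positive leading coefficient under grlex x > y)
x^2*y^2 + x^2*y + 3*x*y^2 + y^3 + 3*y^2

First, degree: no degree-3 curve has this shape, so deg p = 4.
Next, from the visible intercepts: every point of the x-axis in the box is on the curve.
Finally, these observations pin down the coefficients.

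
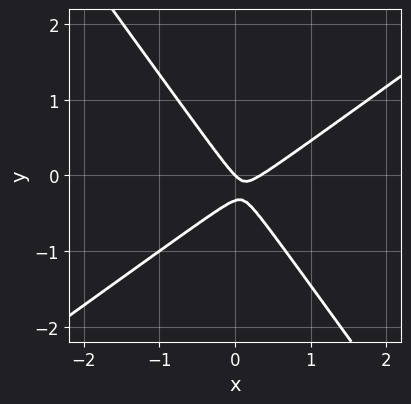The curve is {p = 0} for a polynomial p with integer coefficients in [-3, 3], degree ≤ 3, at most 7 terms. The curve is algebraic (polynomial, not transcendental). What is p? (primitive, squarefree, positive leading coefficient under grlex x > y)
3*x^2 - 2*x*y - 3*y^2 - x - y

(a) deg p = 2.
(b) From the axis intercepts and sections: one y-axis crossing is at y = 0; it meets the x-axis at x = 0 (among the integer gridlines).
(c) The integer polynomial consistent with all of this is the stated p.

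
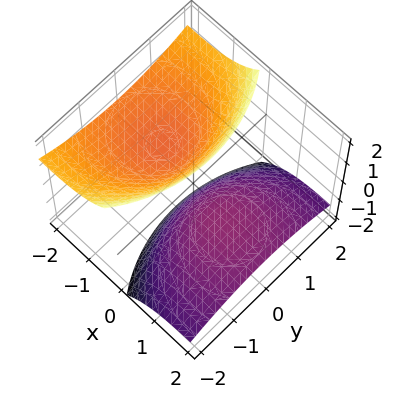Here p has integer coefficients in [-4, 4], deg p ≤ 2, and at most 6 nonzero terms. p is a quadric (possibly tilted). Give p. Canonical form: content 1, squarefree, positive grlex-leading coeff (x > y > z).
x^2 + 3*x*z + y^2 - z^2 + 1

First, there are 2 components. They look like related sheets of one shape, so recover p as a whole.
Next, the degree is 2 — a generic line meets the surface in up to 2 points.
Then, from the visible intercepts: the surface avoids every integer y-axis point in the box; the z-axis gridline crossings are at z ∈ {-1, 1}; it misses every integer gridline on the x-axis.
Finally, these observations pin down the coefficients.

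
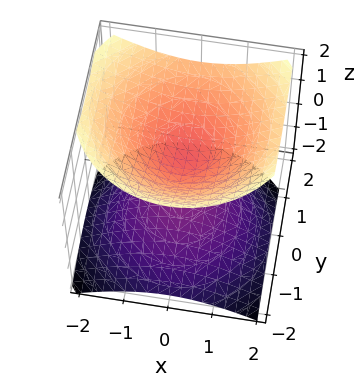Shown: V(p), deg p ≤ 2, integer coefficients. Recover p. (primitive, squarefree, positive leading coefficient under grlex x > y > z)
(a) There are 2 components. Treating them together as one polynomial.
(b) The degree is 2 — the shape is more complex than any degree-1 surface.
(c) Checking where it meets the axes: it misses every integer gridline on the x-axis; no y-intercept at any integer in the box.
(d) Together with the visible shape, these determine p as stated.

2*x^2 + 2*y^2 - y*z - 3*z^2 + 1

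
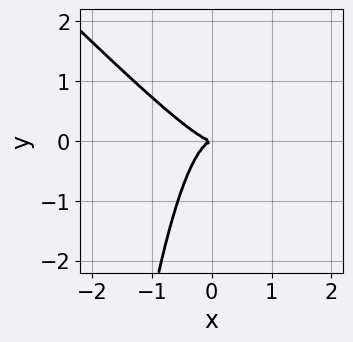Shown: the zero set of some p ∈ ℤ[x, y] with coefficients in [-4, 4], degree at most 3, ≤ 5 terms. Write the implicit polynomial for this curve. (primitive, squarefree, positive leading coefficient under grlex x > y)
2*x^3 + 2*x^2*y + y^2

The degree is 3 — a generic line meets the curve in up to 3 points.
Checking where it meets the axes: one x-axis crossing is at x = 0; one y-axis crossing is at y = 0.
These observations pin down the coefficients.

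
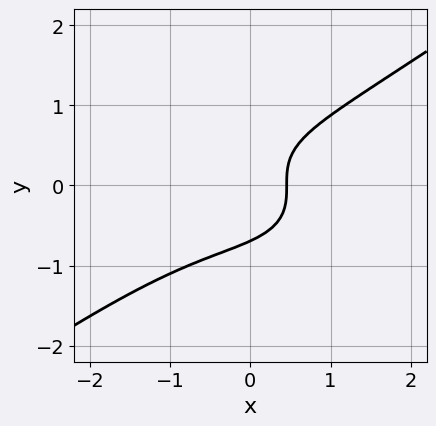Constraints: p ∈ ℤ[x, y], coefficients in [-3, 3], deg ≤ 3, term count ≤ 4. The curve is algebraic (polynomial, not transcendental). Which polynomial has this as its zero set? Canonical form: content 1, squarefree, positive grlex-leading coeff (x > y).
(a) Degree: the shape is more complex than any degree-2 curve, so deg p = 3.
(b) Matching integer coefficients to the picture gives p.

x^3 - 3*y^3 + 2*x - 1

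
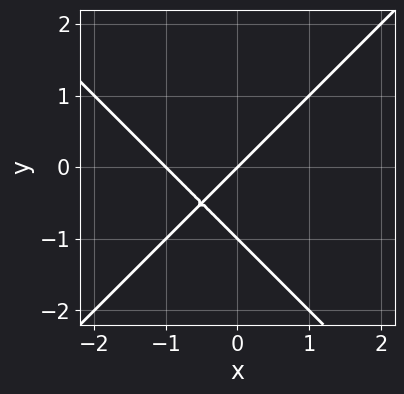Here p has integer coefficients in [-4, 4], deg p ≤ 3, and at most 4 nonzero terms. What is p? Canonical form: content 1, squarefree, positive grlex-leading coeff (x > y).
The degree is 2 — no degree-1 curve has this shape.
From the visible intercepts: the x-axis gridline crossings are at x ∈ {-1, 0}; among the integer gridlines, it crosses the y-axis at y ∈ {-1, 0}.
Together with the visible shape, these determine p as stated.

x^2 - y^2 + x - y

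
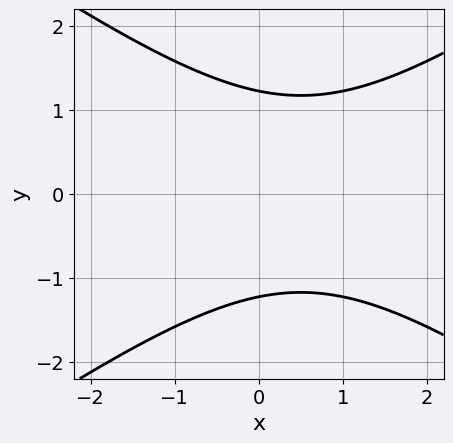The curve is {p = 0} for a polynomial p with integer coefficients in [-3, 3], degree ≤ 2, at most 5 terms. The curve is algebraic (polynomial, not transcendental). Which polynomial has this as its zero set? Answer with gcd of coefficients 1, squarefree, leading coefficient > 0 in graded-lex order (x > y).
1. The degree is 2 — no degree-1 curve has this shape.
2. Symmetries: it's symmetric under y → −y, forcing even powers of y.
3. Against the integer gridlines: it misses every integer gridline on the x-axis.
4. Putting this together gives p.

x^2 - 2*y^2 - x + 3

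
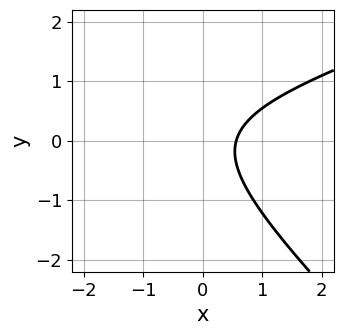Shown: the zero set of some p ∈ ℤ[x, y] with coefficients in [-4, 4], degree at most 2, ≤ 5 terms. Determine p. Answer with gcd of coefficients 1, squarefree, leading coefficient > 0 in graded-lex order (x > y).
x^2 - 2*x*y - 3*y^2 + 3*x - 2

deg p = 2.
From the axis intercepts and sections: no y-intercept at any integer in the box.
Together with the visible shape, these determine p as stated.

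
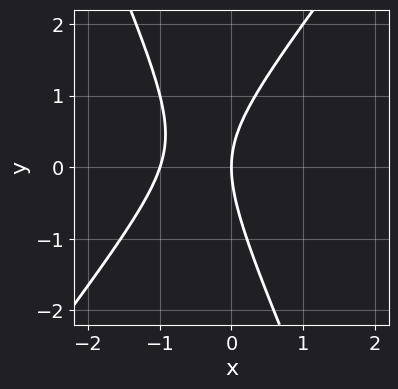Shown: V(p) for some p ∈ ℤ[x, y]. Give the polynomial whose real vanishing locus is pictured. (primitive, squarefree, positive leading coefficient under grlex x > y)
3*x^2 - x*y - y^2 + 3*x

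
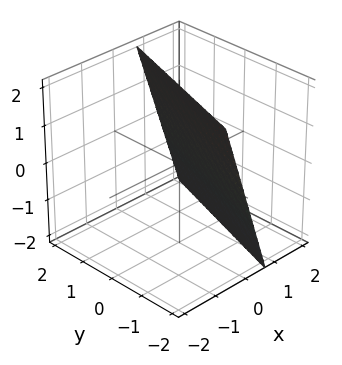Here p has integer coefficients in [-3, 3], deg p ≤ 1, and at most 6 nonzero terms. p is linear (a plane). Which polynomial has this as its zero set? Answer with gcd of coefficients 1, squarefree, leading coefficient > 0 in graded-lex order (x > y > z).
3*x - y + z - 2

(a) Degree: the surface is flat (a plane), so deg p = 1.
(b) Observable constraints: one y-axis crossing is at y = -2; it crosses the z-axis at the gridline z = 2.
(c) Putting this together gives p.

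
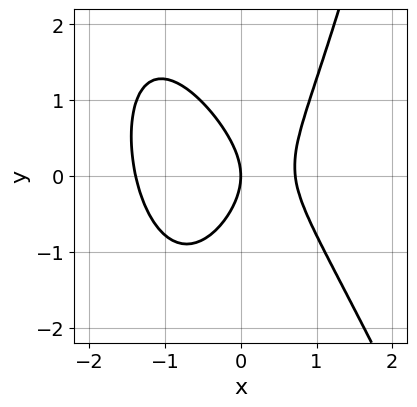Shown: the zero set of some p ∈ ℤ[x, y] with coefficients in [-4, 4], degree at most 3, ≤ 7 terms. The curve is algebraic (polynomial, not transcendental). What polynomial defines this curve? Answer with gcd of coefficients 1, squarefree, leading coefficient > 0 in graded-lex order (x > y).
3*x^3 + x^2*y + 2*x^2 - 2*y^2 - 3*x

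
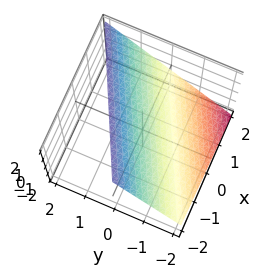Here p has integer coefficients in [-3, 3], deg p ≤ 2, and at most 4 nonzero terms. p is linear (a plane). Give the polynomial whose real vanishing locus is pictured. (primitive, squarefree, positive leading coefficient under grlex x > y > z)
Degree: the surface is flat (a plane), so deg p = 1.
Against the integer gridlines: one z-axis crossing is at z = 1; it crosses the x-axis at the gridline x = 2; one y-axis crossing is at y = -1.
Putting this together gives p.

x - 2*y + 2*z - 2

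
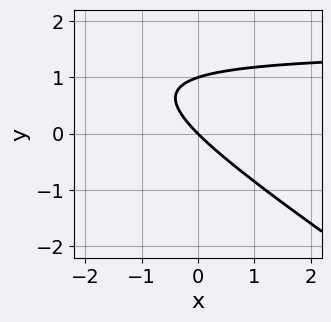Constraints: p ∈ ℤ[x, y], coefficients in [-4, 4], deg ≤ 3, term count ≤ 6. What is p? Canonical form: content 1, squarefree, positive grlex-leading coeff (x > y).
First, deg p = 2. No degree-1 curve has this shape.
Next, from the axis intercepts and sections: among the integer gridlines, it crosses the y-axis at y ∈ {0, 1}; one x-axis crossing is at x = 0.
Finally, fitting integer coefficients to these (and the overall shape) gives p.

2*x*y + 3*y^2 - 3*x - 3*y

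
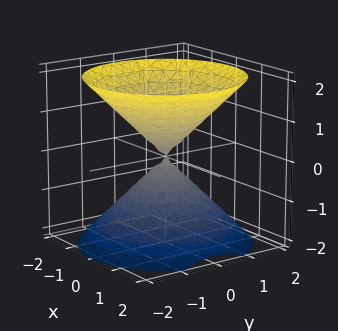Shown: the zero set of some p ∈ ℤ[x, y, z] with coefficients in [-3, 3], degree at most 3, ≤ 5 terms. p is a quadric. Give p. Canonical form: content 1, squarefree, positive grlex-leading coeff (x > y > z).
x^2 + y^2 - z^2

(a) I count 2 distinct pieces. Treating them together as one polynomial.
(b) Degree: two nappes meeting at a single point; a quadric, so deg p = 2.
(c) Symmetries: mirror symmetry z ↦ −z ⇒ only even powers of z; every cross-section ⟂ z is a circle, so x, y appear only via x² + y².
(d) Checking where it meets the axes: one z-axis crossing is at z = 0; it meets the x-axis at x = 0 (among the integer gridlines).
(e) Solving for integer coefficients yields p as stated.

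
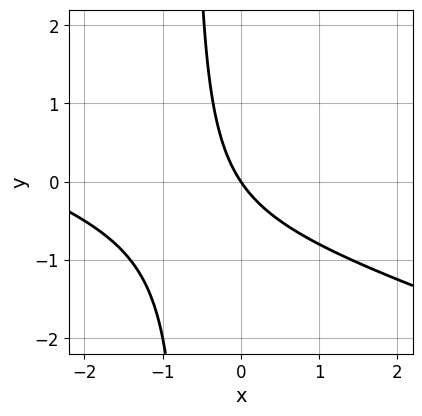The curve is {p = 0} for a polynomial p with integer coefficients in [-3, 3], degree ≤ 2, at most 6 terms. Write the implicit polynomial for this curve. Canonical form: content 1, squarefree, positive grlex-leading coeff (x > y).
First, degree: no degree-1 curve has this shape, so deg p = 2.
Next, reading off the gridlines: it meets the x-axis at x = 0 (among the integer gridlines); one y-axis crossing is at y = 0.
Finally, solving for integer coefficients yields p as stated.

x^2 + 3*x*y + 3*x + 2*y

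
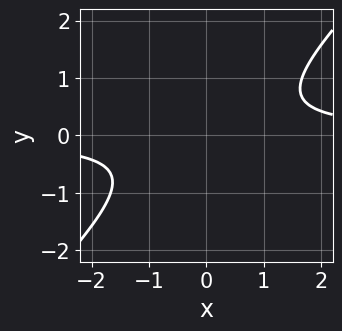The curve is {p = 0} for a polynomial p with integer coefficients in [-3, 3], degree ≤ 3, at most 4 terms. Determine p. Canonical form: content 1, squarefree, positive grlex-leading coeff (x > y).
3*x*y - 3*y^2 - 2

(a) deg p = 2. The shape is more complex than any degree-1 curve.
(b) From the visible intercepts: it misses every integer gridline on the y-axis; the curve avoids every integer x-axis point in the box.
(c) The integer polynomial consistent with all of this is the stated p.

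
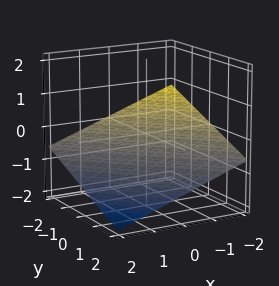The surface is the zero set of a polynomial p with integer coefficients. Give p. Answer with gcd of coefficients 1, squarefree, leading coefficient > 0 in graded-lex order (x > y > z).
x + y + 3*z + 2

First, deg p = 1. The surface is flat (a plane).
Next, from the visible intercepts: it crosses the y-axis at the gridline y = -2; one x-axis crossing is at x = -2.
Finally, together with the visible shape, these determine p as stated.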